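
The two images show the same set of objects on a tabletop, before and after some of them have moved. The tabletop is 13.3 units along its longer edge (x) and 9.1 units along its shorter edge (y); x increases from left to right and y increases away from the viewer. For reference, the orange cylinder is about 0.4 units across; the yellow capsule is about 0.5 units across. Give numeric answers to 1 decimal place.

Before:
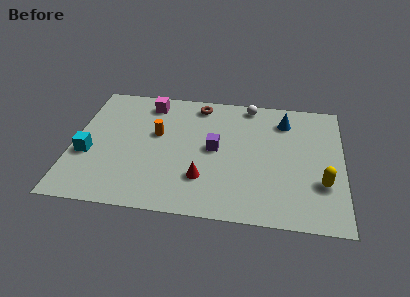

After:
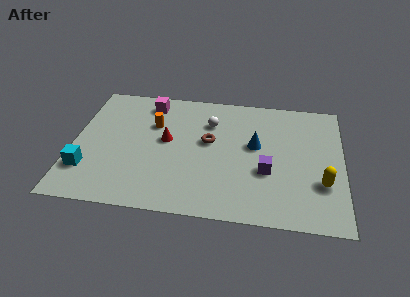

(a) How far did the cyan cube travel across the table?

1.1

From (0.8, 3.5) to (0.8, 2.4), the cyan cube covered √(0.0² + 1.1²) ≈ 1.1 units.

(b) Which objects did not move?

the yellow capsule and the magenta cube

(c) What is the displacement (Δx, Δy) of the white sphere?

(-1.9, -1.6)

The white sphere started near (8.6, 8.2) and ended near (6.7, 6.6).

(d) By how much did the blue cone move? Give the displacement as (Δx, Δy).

(-1.4, -2.0)

The blue cone was at about (10.4, 7.2) and moved to about (9.0, 5.2).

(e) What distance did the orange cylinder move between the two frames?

0.7

From (4.1, 5.4) to (3.9, 6.1), the orange cylinder covered √(0.2² + 0.7²) ≈ 0.7 units.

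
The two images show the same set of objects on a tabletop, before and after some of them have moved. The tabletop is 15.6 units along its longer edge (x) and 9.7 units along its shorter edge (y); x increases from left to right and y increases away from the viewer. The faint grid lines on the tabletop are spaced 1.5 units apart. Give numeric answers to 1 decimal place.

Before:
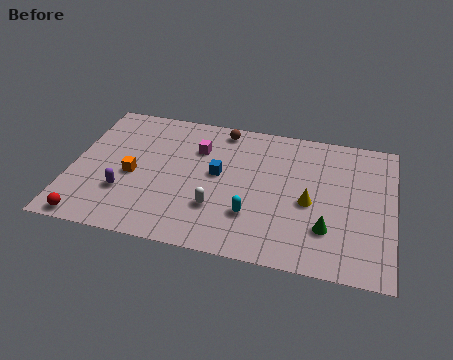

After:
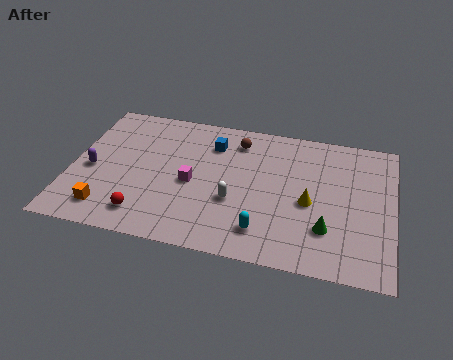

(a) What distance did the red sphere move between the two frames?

2.8

From (1.2, 0.8) to (3.8, 1.7), the red sphere covered √(2.6² + 0.9²) ≈ 2.8 units.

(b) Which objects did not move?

the yellow cone and the green cone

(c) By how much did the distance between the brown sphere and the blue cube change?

-2.0

The distance was about 3.3 in the first image and 1.3 in the second, so they moved 2.0 units closer together.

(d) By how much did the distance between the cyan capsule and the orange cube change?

+1.4

They were about 6.1 units apart before and 7.5 after — 1.4 units further apart.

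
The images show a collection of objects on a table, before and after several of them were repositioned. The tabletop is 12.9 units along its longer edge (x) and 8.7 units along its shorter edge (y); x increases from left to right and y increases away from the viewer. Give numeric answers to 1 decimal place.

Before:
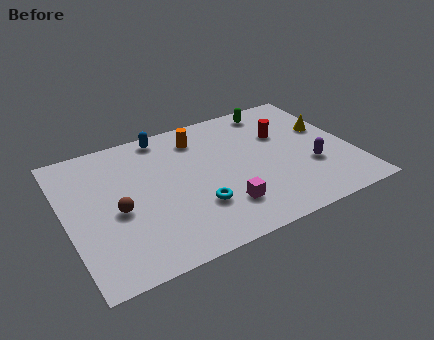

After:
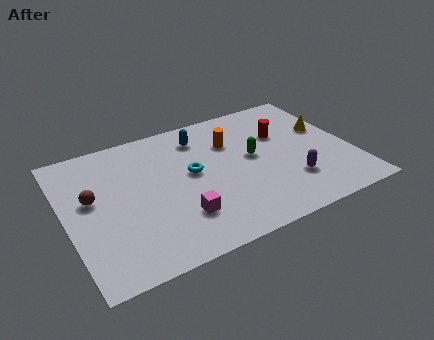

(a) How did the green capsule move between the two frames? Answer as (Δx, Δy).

(-1.4, -2.9)

The green capsule started near (9.9, 7.6) and ended near (8.5, 4.7).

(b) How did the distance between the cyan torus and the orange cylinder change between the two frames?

-2.1

Before: roughly 4.5 units apart; after: 2.4. That's 2.1 units closer together.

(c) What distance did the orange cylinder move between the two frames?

1.7

The orange cylinder was near (6.3, 7.0) before and (7.7, 6.1) after, so it travelled √(1.4² + 0.9²) ≈ 1.7 units.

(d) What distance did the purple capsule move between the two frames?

1.2

From (10.9, 3.0) to (9.9, 2.4), the purple capsule covered √(1.0² + 0.6²) ≈ 1.2 units.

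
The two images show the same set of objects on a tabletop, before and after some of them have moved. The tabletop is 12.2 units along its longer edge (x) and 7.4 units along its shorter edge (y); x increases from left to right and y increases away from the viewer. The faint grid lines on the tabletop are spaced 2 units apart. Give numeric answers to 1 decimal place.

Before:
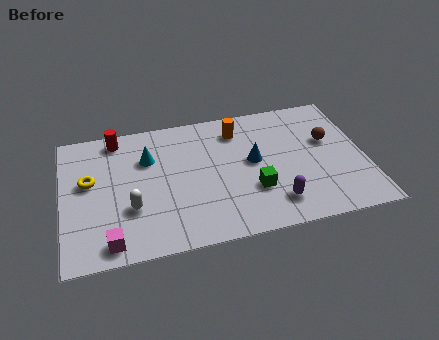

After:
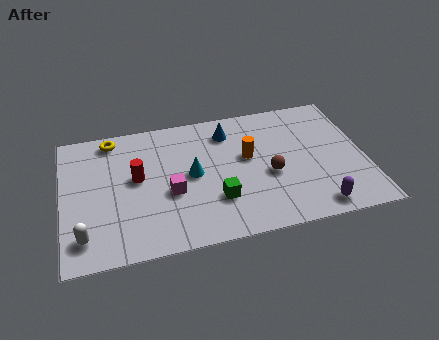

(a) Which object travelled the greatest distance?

the magenta cube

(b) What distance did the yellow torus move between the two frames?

2.4

From (1.1, 4.3) to (2.1, 6.5), the yellow torus covered √(1.0² + 2.2²) ≈ 2.4 units.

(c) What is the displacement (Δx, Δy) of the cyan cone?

(1.7, -1.3)

From the two frames, the cyan cone sits at roughly (3.5, 5.1) before and (5.2, 3.8) after.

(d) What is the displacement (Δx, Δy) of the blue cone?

(-0.9, 1.9)

The blue cone was at about (7.7, 4.0) and moved to about (6.8, 5.9).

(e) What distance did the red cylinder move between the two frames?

2.5

The red cylinder was near (2.3, 6.5) before and (3.0, 4.1) after, so it travelled √(0.7² + 2.4²) ≈ 2.5 units.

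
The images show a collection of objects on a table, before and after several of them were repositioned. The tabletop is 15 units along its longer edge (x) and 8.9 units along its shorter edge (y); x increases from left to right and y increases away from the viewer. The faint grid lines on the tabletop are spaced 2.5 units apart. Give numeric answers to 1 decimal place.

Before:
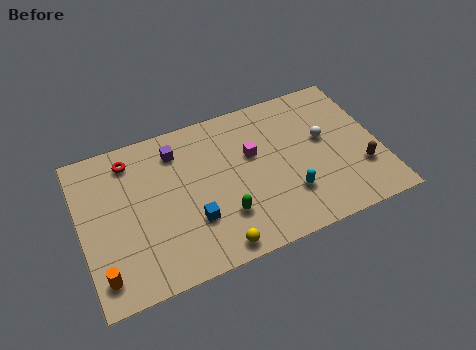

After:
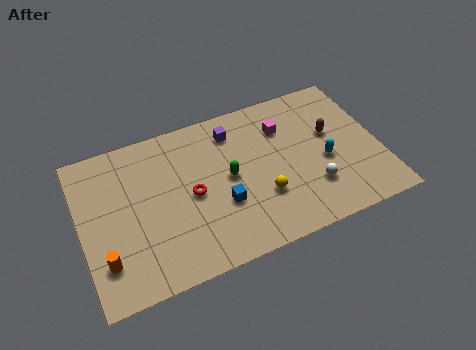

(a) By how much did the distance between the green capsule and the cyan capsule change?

+1.6

Before: roughly 3.3 units apart; after: 4.9. That's 1.6 units further apart.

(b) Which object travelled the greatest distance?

the red torus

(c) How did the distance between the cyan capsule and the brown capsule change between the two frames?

-2.1

They were about 3.7 units apart before and 1.6 after — 2.1 units closer together.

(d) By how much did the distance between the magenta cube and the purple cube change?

-1.4

The distance was about 4.0 in the first image and 2.6 in the second, so they moved 1.4 units closer together.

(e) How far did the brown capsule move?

2.9

From (13.9, 2.7) to (12.7, 5.3), the brown capsule covered √(1.2² + 2.6²) ≈ 2.9 units.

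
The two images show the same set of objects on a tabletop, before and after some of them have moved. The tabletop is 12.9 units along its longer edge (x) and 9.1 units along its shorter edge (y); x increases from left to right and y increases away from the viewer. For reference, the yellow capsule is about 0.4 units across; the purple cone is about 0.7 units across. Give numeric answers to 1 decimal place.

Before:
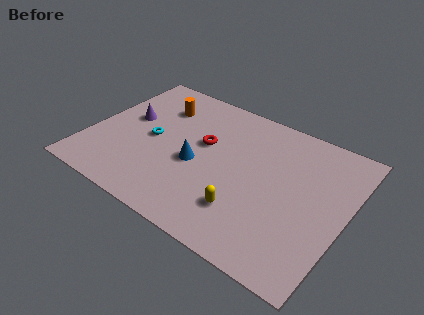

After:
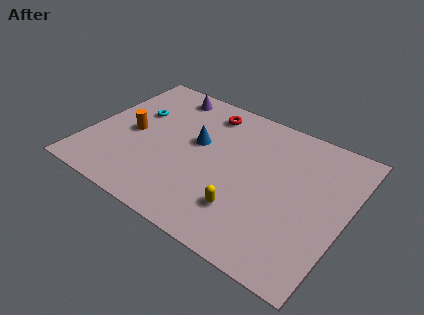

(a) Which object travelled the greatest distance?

the purple cone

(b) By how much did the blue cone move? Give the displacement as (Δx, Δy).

(-0.2, 1.4)

From the two frames, the blue cone sits at roughly (5.5, 3.9) before and (5.3, 5.3) after.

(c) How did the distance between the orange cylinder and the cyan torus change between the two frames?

-0.9

The distance was about 2.4 in the first image and 1.5 in the second, so they moved 0.9 units closer together.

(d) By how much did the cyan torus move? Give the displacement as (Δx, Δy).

(-1.1, 1.4)

From the two frames, the cyan torus sits at roughly (3.1, 4.4) before and (2.0, 5.8) after.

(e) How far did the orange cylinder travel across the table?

2.7

The orange cylinder was near (3.0, 6.8) before and (2.1, 4.3) after, so it travelled √(0.9² + 2.5²) ≈ 2.7 units.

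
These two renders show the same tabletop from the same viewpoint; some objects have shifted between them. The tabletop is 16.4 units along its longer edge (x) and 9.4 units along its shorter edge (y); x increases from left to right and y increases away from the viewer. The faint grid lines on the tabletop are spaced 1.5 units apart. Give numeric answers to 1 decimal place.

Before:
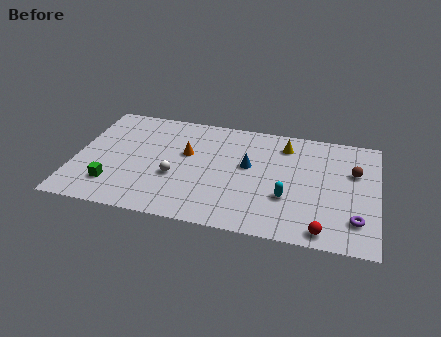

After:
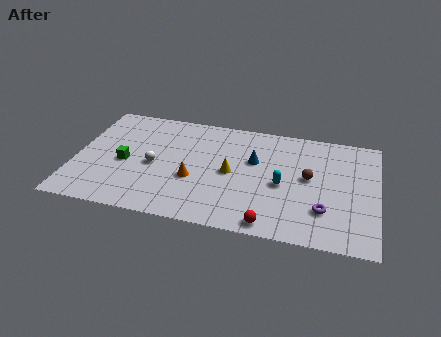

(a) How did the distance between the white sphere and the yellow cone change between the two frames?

-2.8

Before: roughly 7.0 units apart; after: 4.2. That's 2.8 units closer together.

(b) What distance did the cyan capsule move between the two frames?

1.0

From (11.6, 3.2) to (11.3, 4.2), the cyan capsule covered √(0.3² + 1.0²) ≈ 1.0 units.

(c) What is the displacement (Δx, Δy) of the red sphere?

(-2.8, -0.1)

The red sphere started near (13.6, 1.0) and ended near (10.8, 0.9).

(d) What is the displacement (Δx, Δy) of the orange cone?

(0.5, -2.1)

From the two frames, the orange cone sits at roughly (6.0, 5.7) before and (6.5, 3.6) after.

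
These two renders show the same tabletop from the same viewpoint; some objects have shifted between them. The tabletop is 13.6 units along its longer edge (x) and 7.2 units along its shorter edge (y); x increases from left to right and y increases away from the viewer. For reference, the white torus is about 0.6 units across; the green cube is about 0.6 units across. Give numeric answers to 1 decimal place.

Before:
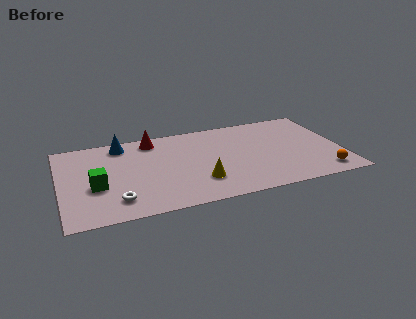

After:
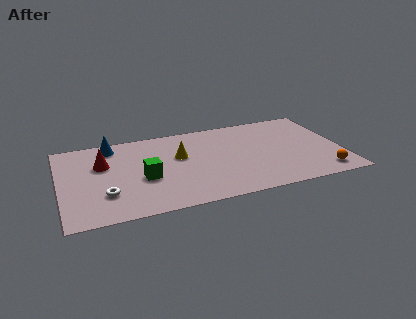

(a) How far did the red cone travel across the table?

2.9

From (4.6, 6.2) to (2.1, 4.7), the red cone covered √(2.5² + 1.5²) ≈ 2.9 units.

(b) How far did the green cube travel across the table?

2.3

The green cube moved from about (1.7, 2.9) to (4.0, 3.0), a distance of √(2.3² + 0.1²) ≈ 2.3.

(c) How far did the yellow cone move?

2.5

The yellow cone moved from about (6.6, 2.0) to (5.8, 4.4), a distance of √(0.8² + 2.4²) ≈ 2.5.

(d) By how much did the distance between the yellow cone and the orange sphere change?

+1.5

The distance was about 6.0 in the first image and 7.5 in the second, so they moved 1.5 units further apart.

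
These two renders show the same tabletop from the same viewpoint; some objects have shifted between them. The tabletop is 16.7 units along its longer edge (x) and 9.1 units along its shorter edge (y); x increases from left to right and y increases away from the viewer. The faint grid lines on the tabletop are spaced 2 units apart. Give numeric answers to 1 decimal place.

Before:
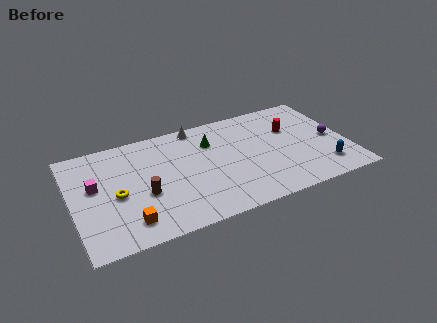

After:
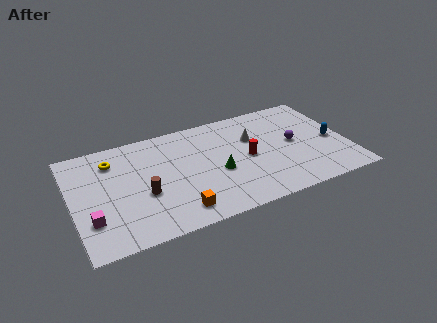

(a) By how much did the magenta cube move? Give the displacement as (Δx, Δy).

(-0.4, -2.7)

From the two frames, the magenta cube sits at roughly (1.4, 5.3) before and (1.0, 2.6) after.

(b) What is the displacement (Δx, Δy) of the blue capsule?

(0.8, 2.2)

The blue capsule started near (15.0, 1.9) and ended near (15.8, 4.1).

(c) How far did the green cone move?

2.8

The green cone moved from about (8.6, 6.6) to (8.7, 3.8), a distance of √(0.1² + 2.8²) ≈ 2.8.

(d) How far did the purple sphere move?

2.3

The purple sphere moved from about (15.8, 4.3) to (13.5, 4.7), a distance of √(2.3² + 0.4²) ≈ 2.3.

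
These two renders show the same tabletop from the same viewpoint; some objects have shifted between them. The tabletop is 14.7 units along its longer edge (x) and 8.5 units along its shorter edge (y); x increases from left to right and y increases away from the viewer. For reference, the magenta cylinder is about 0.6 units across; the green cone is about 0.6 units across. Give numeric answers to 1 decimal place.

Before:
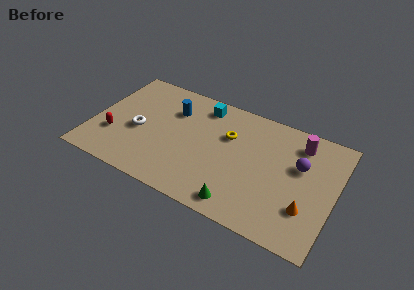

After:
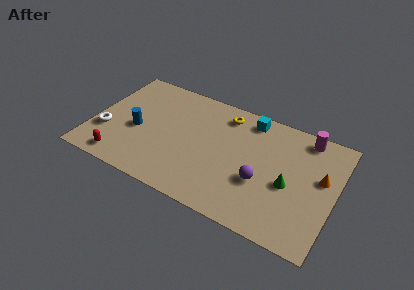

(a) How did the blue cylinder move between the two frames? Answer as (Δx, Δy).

(-1.9, -2.4)

The blue cylinder started near (4.6, 6.1) and ended near (2.7, 3.7).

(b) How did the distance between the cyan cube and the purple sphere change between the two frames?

-2.1

They were about 6.5 units apart before and 4.4 after — 2.1 units closer together.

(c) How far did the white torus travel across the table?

2.1

The white torus moved from about (2.8, 3.7) to (0.9, 2.8), a distance of √(1.9² + 0.9²) ≈ 2.1.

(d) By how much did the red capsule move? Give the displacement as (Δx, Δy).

(0.7, -1.6)

The red capsule was at about (1.4, 2.7) and moved to about (2.1, 1.1).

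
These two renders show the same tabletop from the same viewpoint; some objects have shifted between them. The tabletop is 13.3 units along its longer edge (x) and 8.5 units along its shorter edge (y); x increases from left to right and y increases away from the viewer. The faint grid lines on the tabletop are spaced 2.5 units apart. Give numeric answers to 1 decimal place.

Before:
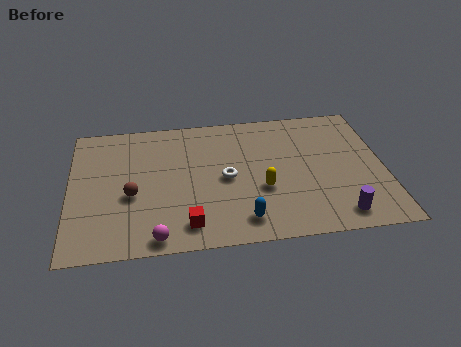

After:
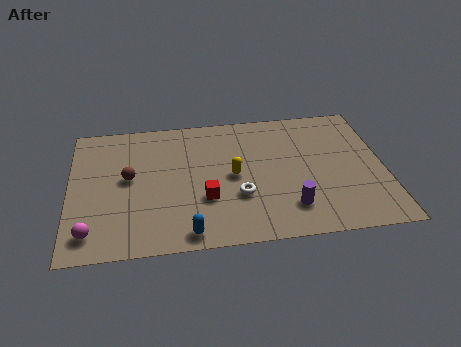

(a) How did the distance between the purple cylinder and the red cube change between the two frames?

-2.7

Before: roughly 6.3 units apart; after: 3.6. That's 2.7 units closer together.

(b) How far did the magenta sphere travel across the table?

2.8

The magenta sphere was near (3.6, 0.8) before and (0.9, 1.4) after, so it travelled √(2.7² + 0.6²) ≈ 2.8 units.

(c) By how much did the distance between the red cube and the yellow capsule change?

-1.9

The distance was about 3.7 in the first image and 1.8 in the second, so they moved 1.9 units closer together.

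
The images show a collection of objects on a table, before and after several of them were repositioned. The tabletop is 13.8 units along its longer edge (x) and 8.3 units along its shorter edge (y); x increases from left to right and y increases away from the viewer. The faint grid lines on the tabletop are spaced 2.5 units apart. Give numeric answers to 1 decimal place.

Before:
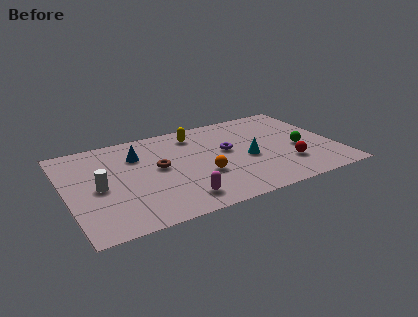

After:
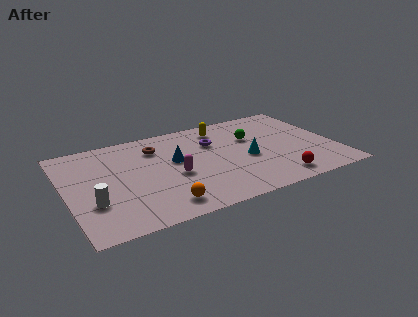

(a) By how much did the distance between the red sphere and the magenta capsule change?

-0.3

Before: roughly 5.8 units apart; after: 5.5. That's 0.3 units closer together.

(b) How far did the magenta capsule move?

2.1

The magenta capsule was near (5.4, 1.4) before and (5.4, 3.5) after, so it travelled √(0.0² + 2.1²) ≈ 2.1 units.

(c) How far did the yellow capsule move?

1.4

The yellow capsule was near (6.9, 6.8) before and (8.3, 6.9) after, so it travelled √(1.4² + 0.1²) ≈ 1.4 units.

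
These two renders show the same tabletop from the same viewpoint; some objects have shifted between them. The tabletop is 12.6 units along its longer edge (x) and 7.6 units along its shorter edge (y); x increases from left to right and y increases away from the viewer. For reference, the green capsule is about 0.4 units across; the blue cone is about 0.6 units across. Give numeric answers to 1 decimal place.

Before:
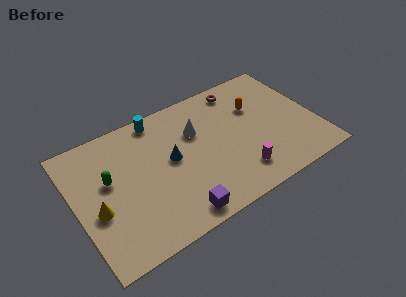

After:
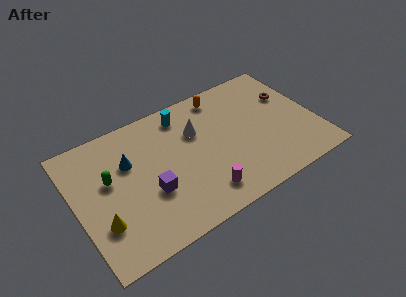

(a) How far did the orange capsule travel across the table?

2.2

The orange capsule was near (9.7, 5.1) before and (8.1, 6.6) after, so it travelled √(1.6² + 1.5²) ≈ 2.2 units.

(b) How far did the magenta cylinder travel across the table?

2.0

The magenta cylinder was near (8.2, 1.6) before and (6.2, 1.4) after, so it travelled √(2.0² + 0.2²) ≈ 2.0 units.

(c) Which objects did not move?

the white cone and the green capsule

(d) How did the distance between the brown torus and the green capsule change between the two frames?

+2.1

Before: roughly 7.6 units apart; after: 9.7. That's 2.1 units further apart.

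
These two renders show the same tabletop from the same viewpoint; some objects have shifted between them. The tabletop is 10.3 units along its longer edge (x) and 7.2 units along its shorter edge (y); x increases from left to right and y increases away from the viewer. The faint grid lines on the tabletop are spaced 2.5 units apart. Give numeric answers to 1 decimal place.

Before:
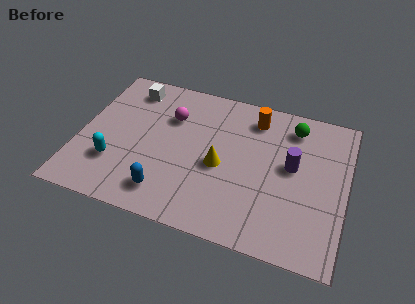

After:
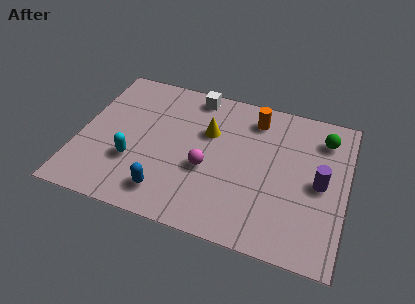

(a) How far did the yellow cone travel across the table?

1.6

The yellow cone moved from about (5.5, 3.2) to (4.9, 4.7), a distance of √(0.6² + 1.5²) ≈ 1.6.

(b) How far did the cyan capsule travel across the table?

0.8

The cyan capsule moved from about (1.5, 2.1) to (2.2, 2.4), a distance of √(0.7² + 0.3²) ≈ 0.8.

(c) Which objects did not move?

the orange cylinder and the blue capsule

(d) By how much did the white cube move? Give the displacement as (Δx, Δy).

(2.5, 0.4)

The white cube started near (1.7, 6.0) and ended near (4.2, 6.4).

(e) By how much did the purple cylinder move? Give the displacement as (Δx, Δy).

(1.1, -0.5)

From the two frames, the purple cylinder sits at roughly (8.2, 4.0) before and (9.3, 3.5) after.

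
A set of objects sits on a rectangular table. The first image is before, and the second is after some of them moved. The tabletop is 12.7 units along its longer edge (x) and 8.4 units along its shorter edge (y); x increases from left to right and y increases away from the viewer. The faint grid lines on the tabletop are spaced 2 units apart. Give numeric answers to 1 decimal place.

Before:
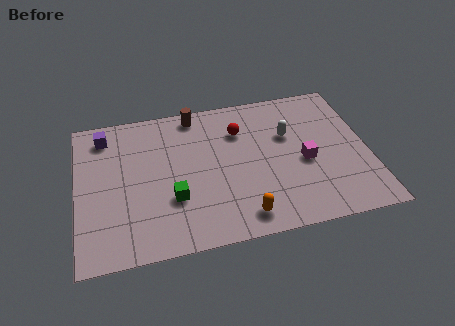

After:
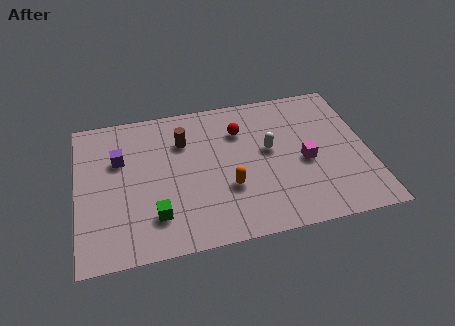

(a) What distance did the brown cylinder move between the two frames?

1.6

The brown cylinder moved from about (5.3, 7.5) to (4.7, 6.0), a distance of √(0.6² + 1.5²) ≈ 1.6.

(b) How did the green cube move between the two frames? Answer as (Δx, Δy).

(-0.8, -0.8)

The green cube started near (4.1, 2.8) and ended near (3.3, 2.0).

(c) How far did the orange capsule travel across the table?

1.8

The orange capsule moved from about (7.0, 1.2) to (6.5, 2.9), a distance of √(0.5² + 1.7²) ≈ 1.8.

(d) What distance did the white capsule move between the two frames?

1.1

From (9.3, 5.4) to (8.4, 4.7), the white capsule covered √(0.9² + 0.7²) ≈ 1.1 units.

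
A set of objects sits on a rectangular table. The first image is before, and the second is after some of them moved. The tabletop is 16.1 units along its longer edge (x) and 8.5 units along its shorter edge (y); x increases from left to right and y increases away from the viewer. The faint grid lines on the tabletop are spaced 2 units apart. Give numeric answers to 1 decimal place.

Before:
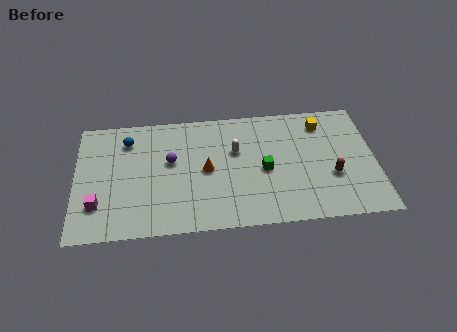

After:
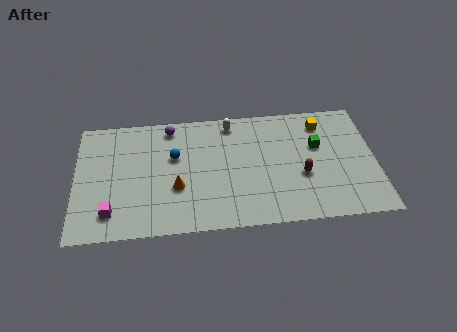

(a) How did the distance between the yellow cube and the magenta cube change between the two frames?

-0.4

The distance was about 12.9 in the first image and 12.5 in the second, so they moved 0.4 units closer together.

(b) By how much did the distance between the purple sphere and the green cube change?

+3.1

The distance was about 5.1 in the first image and 8.2 in the second, so they moved 3.1 units further apart.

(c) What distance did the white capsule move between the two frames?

2.0

The white capsule was near (8.6, 5.4) before and (8.4, 7.4) after, so it travelled √(0.2² + 2.0²) ≈ 2.0 units.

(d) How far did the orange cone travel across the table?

1.9

From (7.0, 4.2) to (5.4, 3.1), the orange cone covered √(1.6² + 1.1²) ≈ 1.9 units.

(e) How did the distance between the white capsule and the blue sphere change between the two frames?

-2.2

The distance was about 5.9 in the first image and 3.7 in the second, so they moved 2.2 units closer together.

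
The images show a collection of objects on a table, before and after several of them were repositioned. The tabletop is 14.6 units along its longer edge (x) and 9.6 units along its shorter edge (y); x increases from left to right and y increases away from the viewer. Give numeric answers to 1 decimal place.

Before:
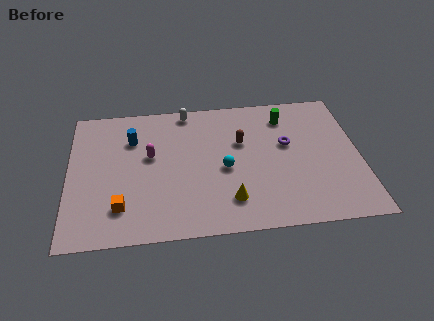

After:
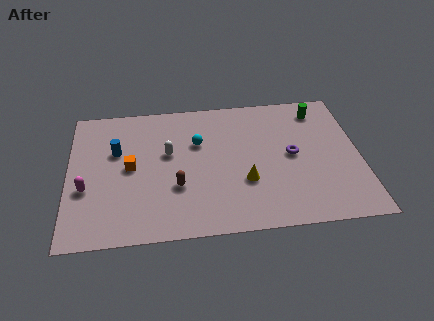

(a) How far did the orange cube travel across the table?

2.7

From (2.6, 2.2) to (3.1, 4.9), the orange cube covered √(0.5² + 2.7²) ≈ 2.7 units.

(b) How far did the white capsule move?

3.2

From (6.0, 8.7) to (5.0, 5.7), the white capsule covered √(1.0² + 3.0²) ≈ 3.2 units.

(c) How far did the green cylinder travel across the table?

1.7

The green cylinder moved from about (11.0, 7.7) to (12.7, 8.0), a distance of √(1.7² + 0.3²) ≈ 1.7.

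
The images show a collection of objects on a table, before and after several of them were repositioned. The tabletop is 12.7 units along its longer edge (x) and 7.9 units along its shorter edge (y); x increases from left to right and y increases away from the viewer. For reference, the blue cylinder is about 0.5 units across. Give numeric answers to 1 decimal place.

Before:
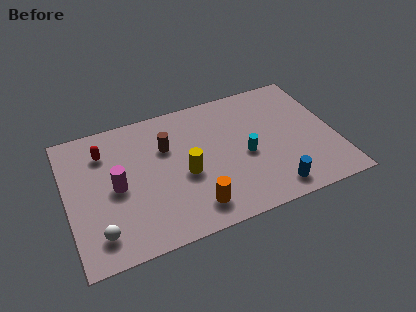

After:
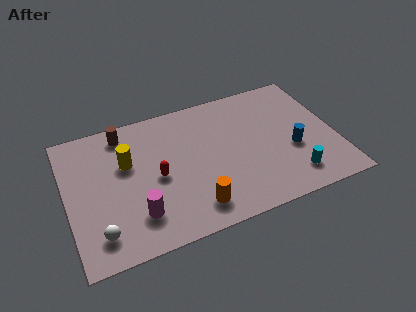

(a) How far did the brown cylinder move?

2.4

The brown cylinder was near (4.8, 5.3) before and (2.9, 6.8) after, so it travelled √(1.9² + 1.5²) ≈ 2.4 units.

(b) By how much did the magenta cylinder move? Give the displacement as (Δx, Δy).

(0.8, -1.9)

The magenta cylinder started near (2.3, 3.8) and ended near (3.1, 1.9).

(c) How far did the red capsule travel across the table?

3.3

From (1.9, 6.0) to (4.2, 3.7), the red capsule covered √(2.3² + 2.3²) ≈ 3.3 units.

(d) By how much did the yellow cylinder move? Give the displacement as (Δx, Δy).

(-2.6, 1.6)

The yellow cylinder was at about (5.5, 3.4) and moved to about (2.9, 5.0).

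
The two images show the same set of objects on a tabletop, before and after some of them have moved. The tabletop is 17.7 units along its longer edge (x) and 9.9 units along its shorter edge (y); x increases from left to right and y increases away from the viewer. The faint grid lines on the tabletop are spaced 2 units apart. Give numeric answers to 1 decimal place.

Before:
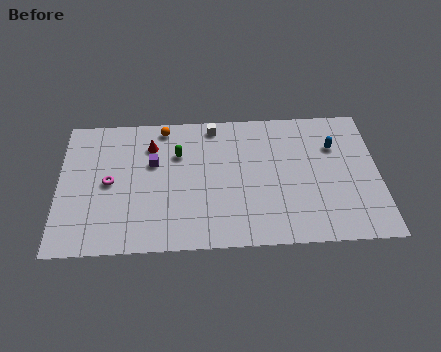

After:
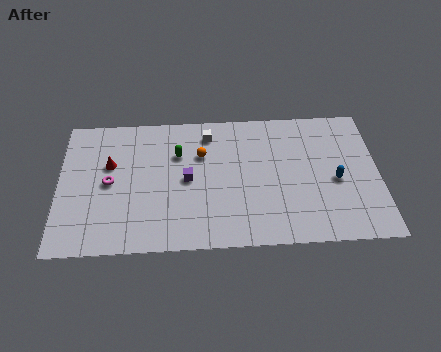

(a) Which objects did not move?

the green capsule and the magenta torus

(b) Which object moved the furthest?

the orange sphere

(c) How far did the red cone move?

2.6

The red cone was near (5.1, 7.5) before and (2.8, 6.2) after, so it travelled √(2.3² + 1.3²) ≈ 2.6 units.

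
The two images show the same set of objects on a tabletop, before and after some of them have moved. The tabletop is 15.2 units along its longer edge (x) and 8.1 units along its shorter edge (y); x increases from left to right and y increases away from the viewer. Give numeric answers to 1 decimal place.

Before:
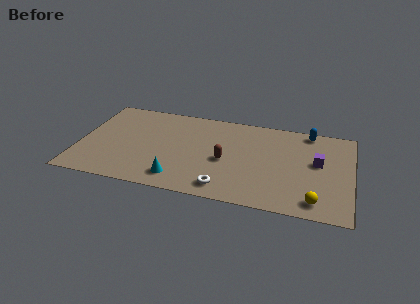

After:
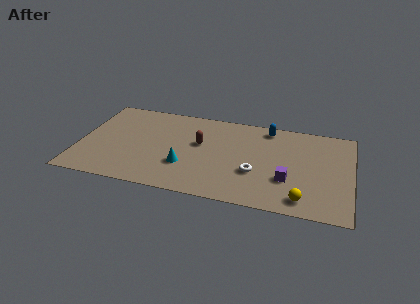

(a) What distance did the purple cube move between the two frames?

2.5

From (13.3, 4.6) to (11.7, 2.7), the purple cube covered √(1.6² + 1.9²) ≈ 2.5 units.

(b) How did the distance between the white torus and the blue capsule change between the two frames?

-3.3

Before: roughly 7.5 units apart; after: 4.2. That's 3.3 units closer together.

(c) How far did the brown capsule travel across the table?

1.9

The brown capsule moved from about (8.2, 3.6) to (6.7, 4.8), a distance of √(1.5² + 1.2²) ≈ 1.9.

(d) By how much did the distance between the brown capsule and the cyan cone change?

-1.0

They were about 3.3 units apart before and 2.3 after — 1.0 units closer together.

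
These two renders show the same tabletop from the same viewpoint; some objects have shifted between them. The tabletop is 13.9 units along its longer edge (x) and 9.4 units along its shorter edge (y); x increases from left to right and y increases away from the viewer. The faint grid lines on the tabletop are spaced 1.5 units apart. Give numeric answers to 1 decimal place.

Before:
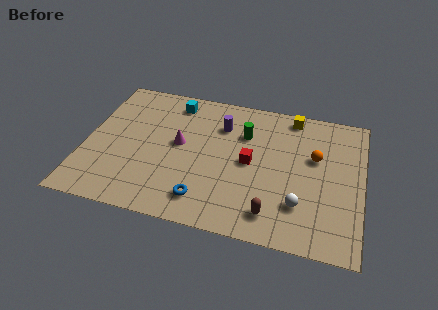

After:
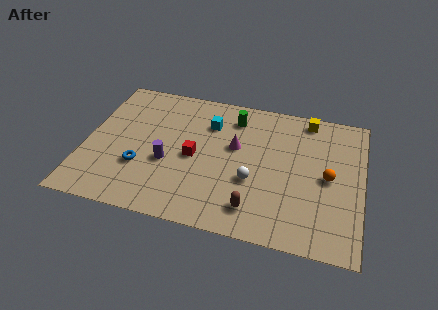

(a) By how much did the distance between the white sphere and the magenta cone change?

-4.4

The distance was about 6.7 in the first image and 2.3 in the second, so they moved 4.4 units closer together.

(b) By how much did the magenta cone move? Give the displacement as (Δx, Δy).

(2.8, 0.5)

The magenta cone started near (4.7, 5.1) and ended near (7.5, 5.6).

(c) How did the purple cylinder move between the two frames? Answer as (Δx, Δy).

(-2.5, -3.2)

From the two frames, the purple cylinder sits at roughly (6.7, 6.9) before and (4.2, 3.7) after.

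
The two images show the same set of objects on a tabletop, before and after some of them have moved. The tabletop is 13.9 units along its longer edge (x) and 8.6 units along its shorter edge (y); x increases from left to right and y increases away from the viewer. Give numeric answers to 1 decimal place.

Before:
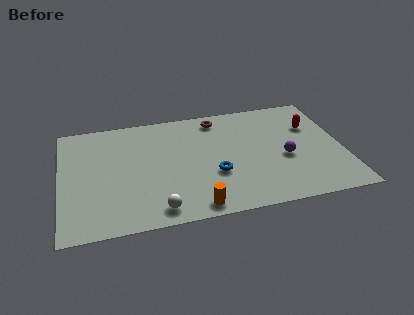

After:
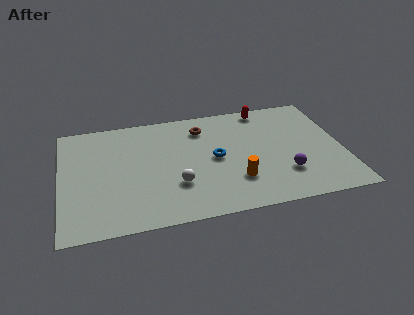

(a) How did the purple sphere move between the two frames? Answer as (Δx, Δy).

(-0.1, -1.2)

The purple sphere started near (11.0, 3.6) and ended near (10.9, 2.4).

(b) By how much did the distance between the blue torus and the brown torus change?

-1.8

The distance was about 4.3 in the first image and 2.5 in the second, so they moved 1.8 units closer together.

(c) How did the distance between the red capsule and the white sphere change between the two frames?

-2.3

The distance was about 9.2 in the first image and 6.9 in the second, so they moved 2.3 units closer together.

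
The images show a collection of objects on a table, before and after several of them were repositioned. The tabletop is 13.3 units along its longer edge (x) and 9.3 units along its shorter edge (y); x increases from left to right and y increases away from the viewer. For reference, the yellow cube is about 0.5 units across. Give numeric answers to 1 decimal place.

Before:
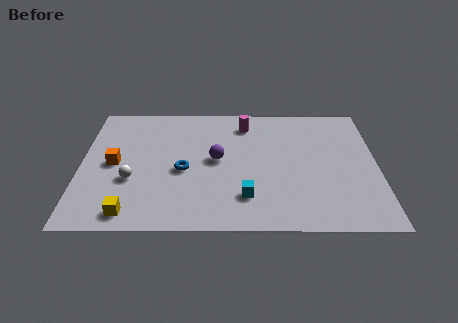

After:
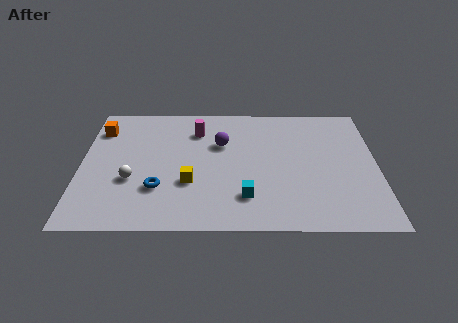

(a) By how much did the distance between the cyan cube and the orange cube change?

+1.9

The distance was about 6.4 in the first image and 8.3 in the second, so they moved 1.9 units further apart.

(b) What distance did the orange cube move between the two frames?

2.7

From (1.5, 4.6) to (0.8, 7.2), the orange cube covered √(0.7² + 2.6²) ≈ 2.7 units.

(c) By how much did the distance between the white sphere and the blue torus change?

-1.1

The distance was about 2.4 in the first image and 1.3 in the second, so they moved 1.1 units closer together.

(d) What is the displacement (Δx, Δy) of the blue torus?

(-1.1, -1.3)

The blue torus was at about (4.6, 4.1) and moved to about (3.5, 2.8).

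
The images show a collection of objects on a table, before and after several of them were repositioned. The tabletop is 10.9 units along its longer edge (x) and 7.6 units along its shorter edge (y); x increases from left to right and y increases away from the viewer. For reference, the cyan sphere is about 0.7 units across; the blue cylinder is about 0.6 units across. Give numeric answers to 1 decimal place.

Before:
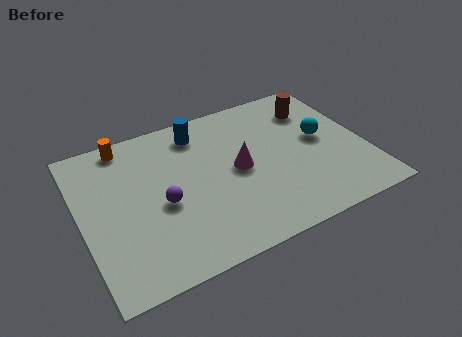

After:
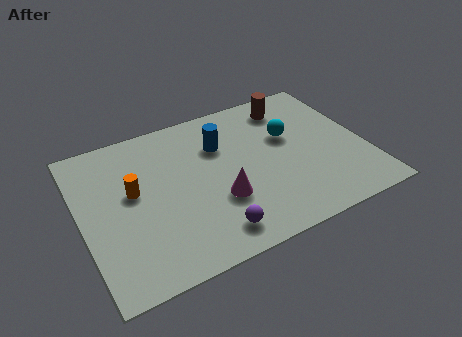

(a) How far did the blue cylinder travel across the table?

1.2

From (4.8, 6.3) to (5.5, 5.3), the blue cylinder covered √(0.7² + 1.0²) ≈ 1.2 units.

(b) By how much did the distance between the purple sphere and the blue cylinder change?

+0.7

Before: roughly 3.5 units apart; after: 4.2. That's 0.7 units further apart.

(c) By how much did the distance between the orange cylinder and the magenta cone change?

-1.5

They were about 5.0 units apart before and 3.5 after — 1.5 units closer together.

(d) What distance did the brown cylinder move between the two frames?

1.0

The brown cylinder moved from about (9.3, 5.8) to (8.4, 6.3), a distance of √(0.9² + 0.5²) ≈ 1.0.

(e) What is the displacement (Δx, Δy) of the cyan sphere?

(-1.2, 0.6)

From the two frames, the cyan sphere sits at roughly (9.3, 4.1) before and (8.1, 4.7) after.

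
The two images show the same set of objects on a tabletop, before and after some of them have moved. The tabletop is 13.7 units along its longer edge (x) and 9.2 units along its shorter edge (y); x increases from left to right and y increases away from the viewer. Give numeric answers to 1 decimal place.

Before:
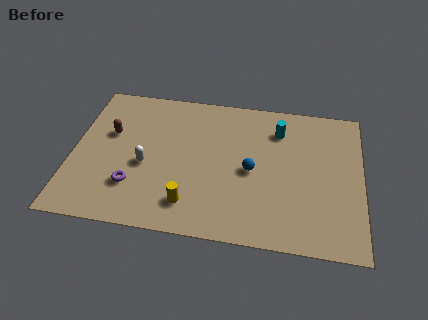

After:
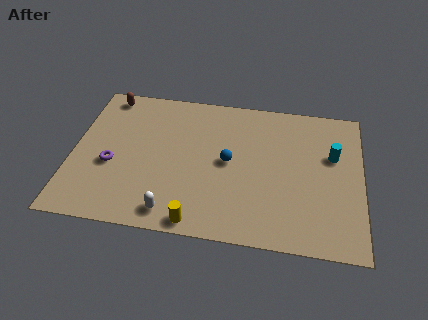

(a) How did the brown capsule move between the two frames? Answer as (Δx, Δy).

(-0.3, 2.5)

From the two frames, the brown capsule sits at roughly (1.7, 5.7) before and (1.4, 8.2) after.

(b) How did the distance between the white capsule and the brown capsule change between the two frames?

+5.3

They were about 2.5 units apart before and 7.8 after — 5.3 units further apart.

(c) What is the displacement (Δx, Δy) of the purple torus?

(-1.1, 1.2)

From the two frames, the purple torus sits at roughly (3.0, 2.5) before and (1.9, 3.7) after.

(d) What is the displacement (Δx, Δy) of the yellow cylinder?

(0.4, -1.0)

From the two frames, the yellow cylinder sits at roughly (5.7, 1.8) before and (6.1, 0.8) after.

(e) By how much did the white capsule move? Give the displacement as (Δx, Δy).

(1.4, -2.7)

The white capsule was at about (3.5, 3.9) and moved to about (4.9, 1.2).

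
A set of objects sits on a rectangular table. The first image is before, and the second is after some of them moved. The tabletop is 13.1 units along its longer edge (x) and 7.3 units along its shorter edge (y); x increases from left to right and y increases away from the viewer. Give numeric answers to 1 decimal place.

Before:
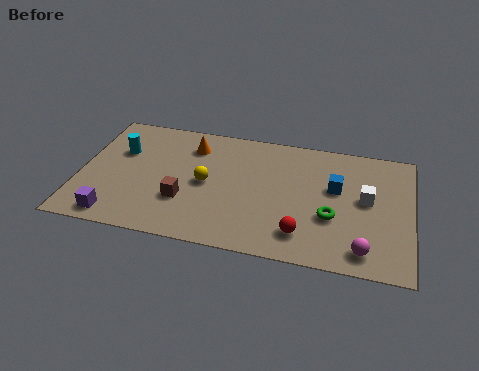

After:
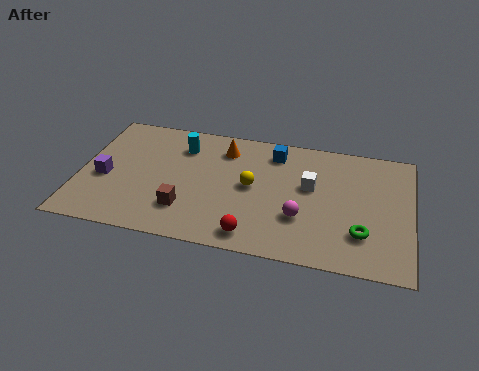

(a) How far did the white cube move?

2.2

The white cube moved from about (11.3, 4.0) to (9.1, 4.3), a distance of √(2.2² + 0.3²) ≈ 2.2.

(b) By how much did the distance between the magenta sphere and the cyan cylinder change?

-4.6

They were about 10.5 units apart before and 5.9 after — 4.6 units closer together.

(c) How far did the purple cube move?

2.3

From (1.6, 0.9) to (1.0, 3.1), the purple cube covered √(0.6² + 2.2²) ≈ 2.3 units.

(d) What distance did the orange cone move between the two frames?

1.3

The orange cone was near (4.3, 5.7) before and (5.6, 5.8) after, so it travelled √(1.3² + 0.1²) ≈ 1.3 units.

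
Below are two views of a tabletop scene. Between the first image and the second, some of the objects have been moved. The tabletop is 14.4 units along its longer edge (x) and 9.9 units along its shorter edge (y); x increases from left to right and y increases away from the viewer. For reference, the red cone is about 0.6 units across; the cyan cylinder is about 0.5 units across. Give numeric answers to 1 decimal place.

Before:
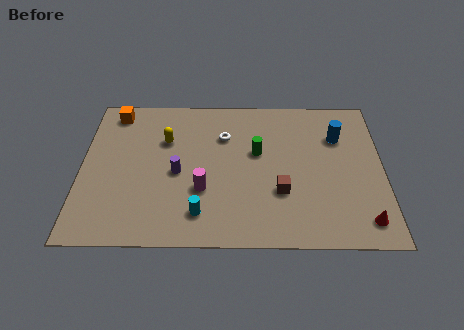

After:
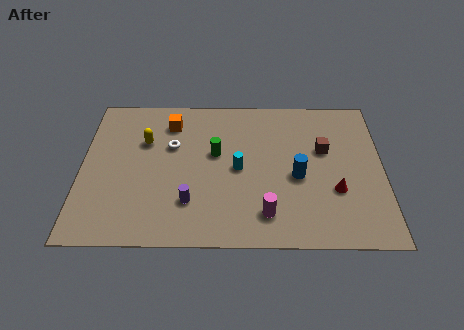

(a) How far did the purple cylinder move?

2.0

The purple cylinder was near (4.6, 4.5) before and (5.2, 2.6) after, so it travelled √(0.6² + 1.9²) ≈ 2.0 units.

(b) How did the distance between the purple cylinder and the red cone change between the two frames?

-2.4

They were about 9.3 units apart before and 6.9 after — 2.4 units closer together.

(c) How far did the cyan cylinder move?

3.4

The cyan cylinder was near (5.7, 1.9) before and (7.5, 4.8) after, so it travelled √(1.8² + 2.9²) ≈ 3.4 units.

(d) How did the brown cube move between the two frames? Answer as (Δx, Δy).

(2.1, 2.8)

The brown cube was at about (9.5, 3.3) and moved to about (11.6, 6.1).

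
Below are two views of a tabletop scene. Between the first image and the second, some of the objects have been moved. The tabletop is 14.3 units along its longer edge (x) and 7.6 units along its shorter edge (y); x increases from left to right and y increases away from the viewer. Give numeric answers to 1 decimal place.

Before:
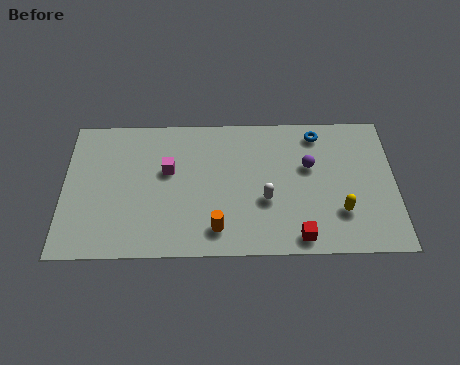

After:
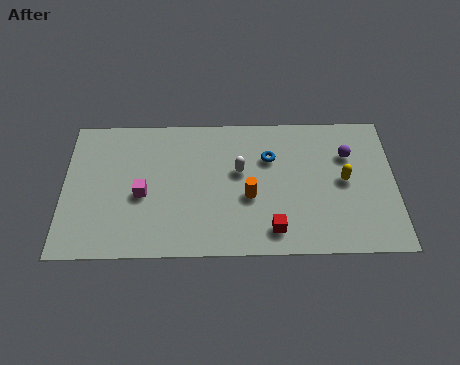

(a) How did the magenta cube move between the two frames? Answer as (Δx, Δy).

(-1.1, -1.3)

The magenta cube started near (4.5, 4.6) and ended near (3.4, 3.3).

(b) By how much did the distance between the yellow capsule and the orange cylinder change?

-1.2

They were about 5.4 units apart before and 4.2 after — 1.2 units closer together.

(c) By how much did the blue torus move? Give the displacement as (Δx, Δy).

(-2.1, -1.3)

The blue torus started near (11.0, 6.5) and ended near (8.9, 5.2).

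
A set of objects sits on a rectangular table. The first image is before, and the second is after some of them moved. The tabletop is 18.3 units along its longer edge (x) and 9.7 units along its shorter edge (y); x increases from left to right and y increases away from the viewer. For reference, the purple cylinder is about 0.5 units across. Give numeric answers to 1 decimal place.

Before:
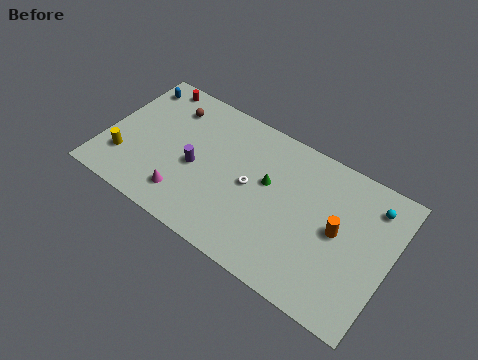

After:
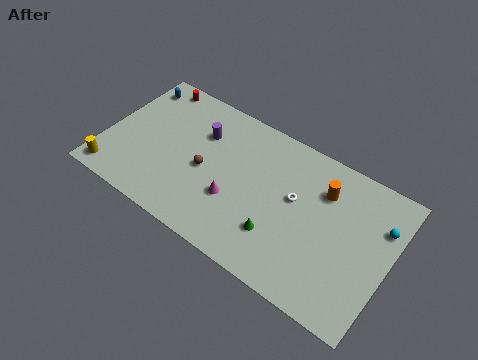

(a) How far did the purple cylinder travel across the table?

2.5

From (5.9, 4.3) to (5.8, 6.8), the purple cylinder covered √(0.1² + 2.5²) ≈ 2.5 units.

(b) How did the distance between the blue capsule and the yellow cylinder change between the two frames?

+1.4

The distance was about 5.5 in the first image and 6.9 in the second, so they moved 1.4 units further apart.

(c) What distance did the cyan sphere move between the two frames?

1.2

The cyan sphere moved from about (16.8, 7.8) to (17.5, 6.8), a distance of √(0.7² + 1.0²) ≈ 1.2.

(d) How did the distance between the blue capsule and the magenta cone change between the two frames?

+1.3

They were about 7.6 units apart before and 8.9 after — 1.3 units further apart.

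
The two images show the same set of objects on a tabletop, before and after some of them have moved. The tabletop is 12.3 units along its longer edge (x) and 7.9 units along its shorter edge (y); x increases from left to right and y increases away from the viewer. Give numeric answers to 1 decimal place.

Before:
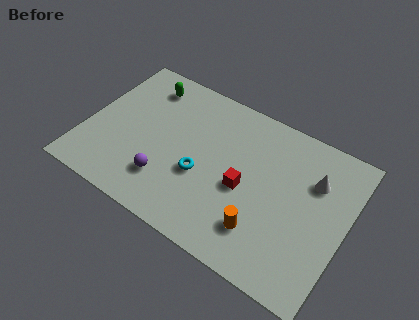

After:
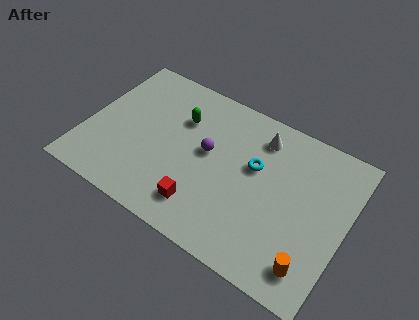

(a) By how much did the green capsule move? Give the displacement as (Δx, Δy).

(1.9, -1.0)

The green capsule started near (2.3, 6.5) and ended near (4.2, 5.5).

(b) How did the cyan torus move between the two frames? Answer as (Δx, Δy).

(2.3, 1.7)

The cyan torus was at about (5.6, 3.1) and moved to about (7.9, 4.8).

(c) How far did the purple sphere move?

2.9

From (4.1, 2.0) to (5.7, 4.4), the purple sphere covered √(1.6² + 2.4²) ≈ 2.9 units.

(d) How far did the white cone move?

2.8

The white cone was near (10.6, 5.5) before and (7.9, 6.4) after, so it travelled √(2.7² + 0.9²) ≈ 2.8 units.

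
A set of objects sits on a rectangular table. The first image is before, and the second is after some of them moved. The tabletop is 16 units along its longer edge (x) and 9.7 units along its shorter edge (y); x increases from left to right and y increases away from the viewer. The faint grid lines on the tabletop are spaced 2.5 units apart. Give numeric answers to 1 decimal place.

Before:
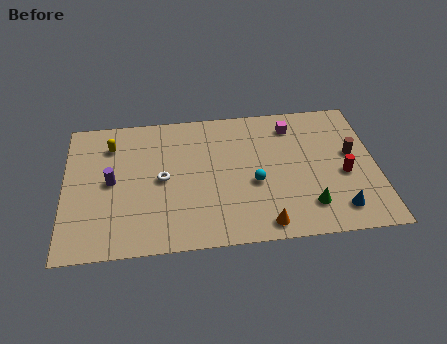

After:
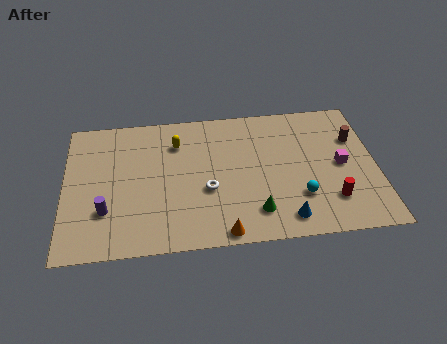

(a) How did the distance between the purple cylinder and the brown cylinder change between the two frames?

+1.0

They were about 12.4 units apart before and 13.4 after — 1.0 units further apart.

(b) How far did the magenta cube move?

3.9

The magenta cube was near (11.8, 7.9) before and (14.2, 4.8) after, so it travelled √(2.4² + 3.1²) ≈ 3.9 units.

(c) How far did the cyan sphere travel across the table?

2.6

The cyan sphere was near (9.7, 4.0) before and (12.0, 2.8) after, so it travelled √(2.3² + 1.2²) ≈ 2.6 units.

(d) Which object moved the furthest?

the magenta cube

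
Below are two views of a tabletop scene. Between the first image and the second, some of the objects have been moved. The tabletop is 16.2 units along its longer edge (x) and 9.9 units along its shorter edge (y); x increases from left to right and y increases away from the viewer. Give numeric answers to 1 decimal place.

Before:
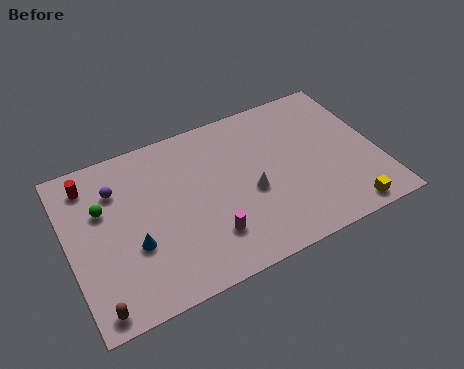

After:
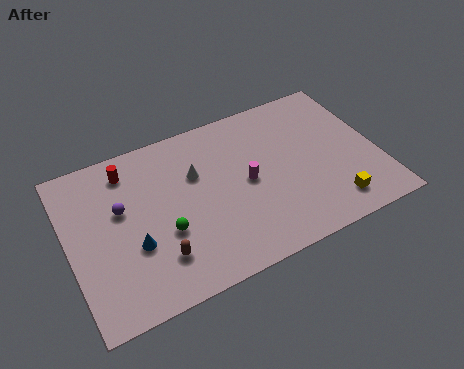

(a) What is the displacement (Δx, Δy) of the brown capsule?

(3.3, 1.4)

The brown capsule was at about (1.0, 1.0) and moved to about (4.3, 2.4).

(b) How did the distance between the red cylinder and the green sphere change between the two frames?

+2.8

They were about 1.9 units apart before and 4.7 after — 2.8 units further apart.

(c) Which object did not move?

the blue cone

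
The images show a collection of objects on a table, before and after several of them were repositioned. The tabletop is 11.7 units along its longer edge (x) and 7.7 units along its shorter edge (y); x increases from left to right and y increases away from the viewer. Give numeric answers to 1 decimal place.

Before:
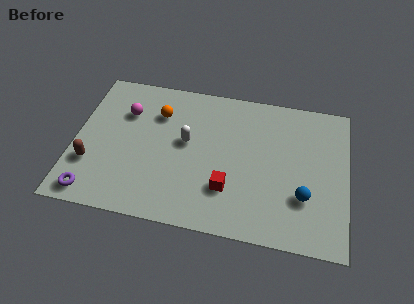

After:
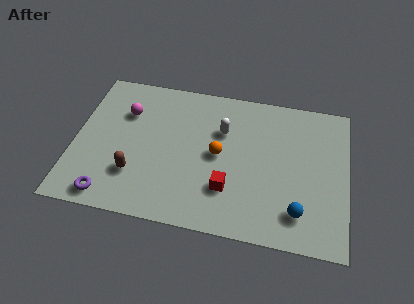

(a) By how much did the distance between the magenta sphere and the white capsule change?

+1.3

They were about 2.9 units apart before and 4.2 after — 1.3 units further apart.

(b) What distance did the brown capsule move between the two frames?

1.9

The brown capsule moved from about (0.8, 2.4) to (2.7, 2.2), a distance of √(1.9² + 0.2²) ≈ 1.9.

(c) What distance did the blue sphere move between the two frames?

0.8

From (9.9, 2.4) to (9.7, 1.6), the blue sphere covered √(0.2² + 0.8²) ≈ 0.8 units.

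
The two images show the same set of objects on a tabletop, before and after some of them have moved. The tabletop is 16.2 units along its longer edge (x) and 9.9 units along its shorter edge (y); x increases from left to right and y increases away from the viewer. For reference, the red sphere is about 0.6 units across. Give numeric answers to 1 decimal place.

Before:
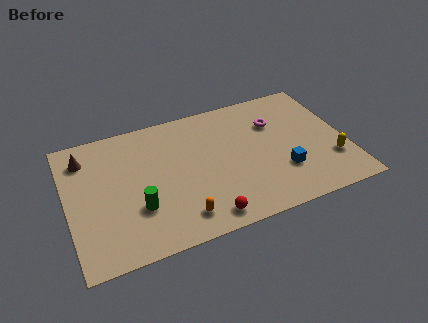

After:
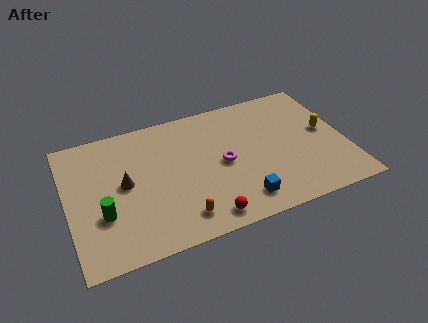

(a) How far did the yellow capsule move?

2.4

The yellow capsule was near (15.2, 2.9) before and (15.1, 5.3) after, so it travelled √(0.1² + 2.4²) ≈ 2.4 units.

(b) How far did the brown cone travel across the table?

3.4

The brown cone moved from about (1.2, 7.9) to (3.3, 5.2), a distance of √(2.1² + 2.7²) ≈ 3.4.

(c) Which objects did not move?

the orange capsule and the red sphere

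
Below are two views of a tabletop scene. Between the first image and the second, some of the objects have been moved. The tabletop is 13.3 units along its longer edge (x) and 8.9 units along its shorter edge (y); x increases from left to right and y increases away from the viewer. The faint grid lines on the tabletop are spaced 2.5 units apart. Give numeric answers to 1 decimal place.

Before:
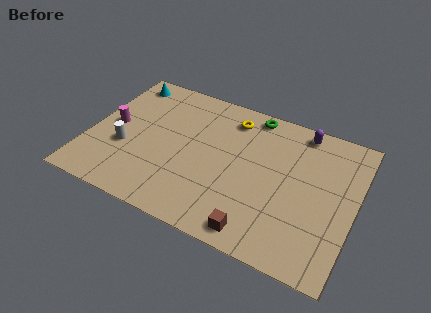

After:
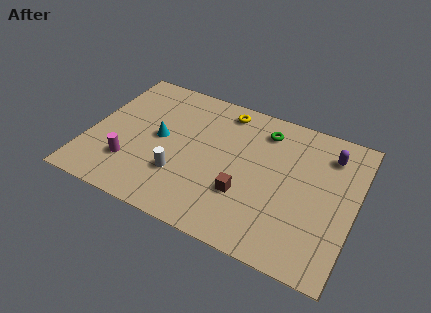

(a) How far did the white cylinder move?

3.0

The white cylinder moved from about (1.9, 3.3) to (4.8, 2.7), a distance of √(2.9² + 0.6²) ≈ 3.0.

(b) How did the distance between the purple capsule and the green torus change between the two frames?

+0.8

Before: roughly 2.5 units apart; after: 3.3. That's 0.8 units further apart.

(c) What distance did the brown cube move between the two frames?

2.1

From (8.9, 1.0) to (8.0, 2.9), the brown cube covered √(0.9² + 1.9²) ≈ 2.1 units.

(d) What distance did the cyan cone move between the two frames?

3.9

The cyan cone was near (1.2, 7.7) before and (3.5, 4.6) after, so it travelled √(2.3² + 3.1²) ≈ 3.9 units.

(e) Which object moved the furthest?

the cyan cone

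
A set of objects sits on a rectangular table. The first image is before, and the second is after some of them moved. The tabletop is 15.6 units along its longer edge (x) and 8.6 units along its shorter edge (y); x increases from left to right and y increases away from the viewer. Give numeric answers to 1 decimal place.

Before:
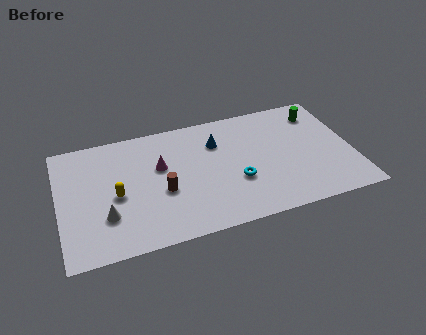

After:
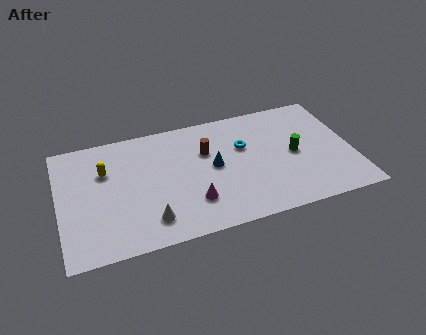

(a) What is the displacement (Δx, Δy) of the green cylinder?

(-1.6, -2.7)

The green cylinder was at about (14.1, 6.9) and moved to about (12.5, 4.2).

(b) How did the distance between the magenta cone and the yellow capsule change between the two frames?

+2.8

They were about 2.8 units apart before and 5.6 after — 2.8 units further apart.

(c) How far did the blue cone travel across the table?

1.7

The blue cone was near (8.5, 6.2) before and (8.2, 4.5) after, so it travelled √(0.3² + 1.7²) ≈ 1.7 units.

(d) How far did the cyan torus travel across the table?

2.5

The cyan torus moved from about (9.3, 3.1) to (9.9, 5.5), a distance of √(0.6² + 2.4²) ≈ 2.5.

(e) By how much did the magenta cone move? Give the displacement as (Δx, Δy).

(1.5, -3.0)

The magenta cone started near (5.4, 5.3) and ended near (6.9, 2.3).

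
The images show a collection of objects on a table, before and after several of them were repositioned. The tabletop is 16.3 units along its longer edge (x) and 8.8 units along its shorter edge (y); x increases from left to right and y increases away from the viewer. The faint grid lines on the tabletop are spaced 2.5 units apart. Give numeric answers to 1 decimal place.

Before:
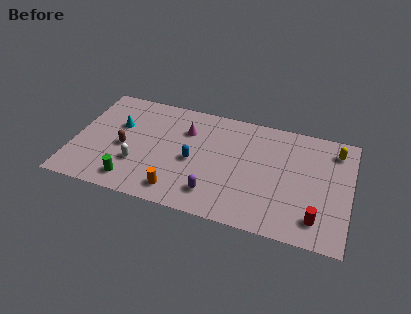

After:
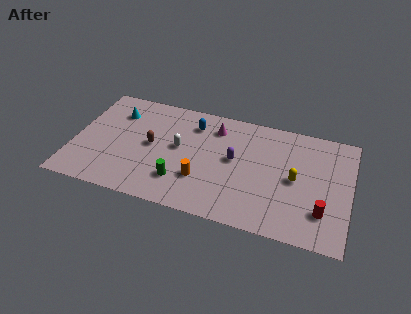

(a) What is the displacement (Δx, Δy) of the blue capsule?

(-0.2, 2.9)

The blue capsule started near (7.1, 4.0) and ended near (6.9, 6.9).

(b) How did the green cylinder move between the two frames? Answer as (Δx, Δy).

(2.8, 0.8)

From the two frames, the green cylinder sits at roughly (3.7, 1.4) before and (6.5, 2.2) after.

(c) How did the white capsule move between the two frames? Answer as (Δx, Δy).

(2.3, 2.0)

The white capsule was at about (3.9, 2.8) and moved to about (6.2, 4.8).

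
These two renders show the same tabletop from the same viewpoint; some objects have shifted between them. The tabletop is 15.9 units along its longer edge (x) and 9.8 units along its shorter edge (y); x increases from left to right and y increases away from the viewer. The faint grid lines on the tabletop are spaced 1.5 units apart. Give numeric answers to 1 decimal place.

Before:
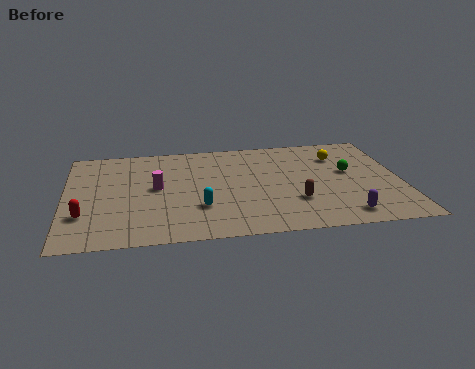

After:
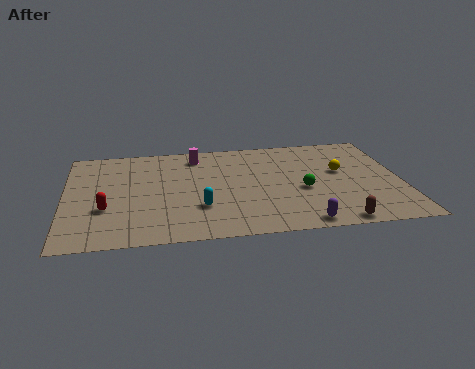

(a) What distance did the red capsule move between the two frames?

1.1

The red capsule moved from about (0.9, 2.9) to (1.9, 3.4), a distance of √(1.0² + 0.5²) ≈ 1.1.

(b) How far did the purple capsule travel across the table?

2.1

From (13.0, 1.4) to (11.0, 0.9), the purple capsule covered √(2.0² + 0.5²) ≈ 2.1 units.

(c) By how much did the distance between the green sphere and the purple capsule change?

-1.0

They were about 4.2 units apart before and 3.2 after — 1.0 units closer together.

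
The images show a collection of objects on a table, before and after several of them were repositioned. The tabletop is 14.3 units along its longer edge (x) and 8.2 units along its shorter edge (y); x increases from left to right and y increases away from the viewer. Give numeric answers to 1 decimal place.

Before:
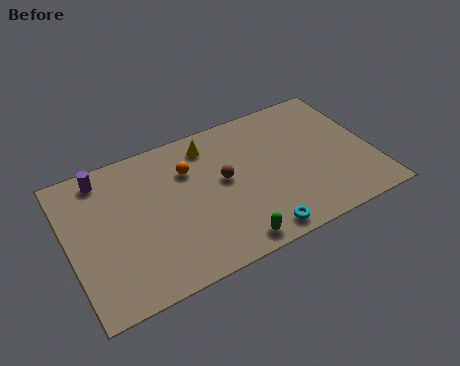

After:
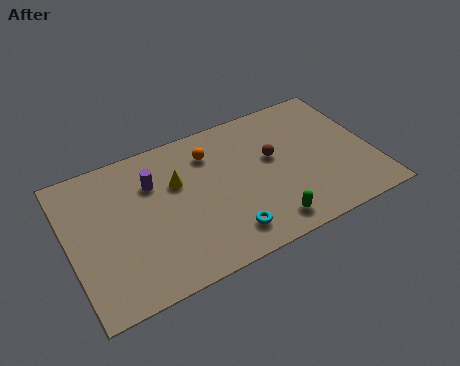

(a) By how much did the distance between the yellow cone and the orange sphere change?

+0.5

They were about 1.5 units apart before and 2.0 after — 0.5 units further apart.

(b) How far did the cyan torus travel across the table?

1.5

The cyan torus was near (8.4, 0.9) before and (7.0, 1.5) after, so it travelled √(1.4² + 0.6²) ≈ 1.5 units.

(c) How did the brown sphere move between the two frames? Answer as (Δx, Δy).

(2.4, 0.3)

From the two frames, the brown sphere sits at roughly (7.3, 4.5) before and (9.7, 4.8) after.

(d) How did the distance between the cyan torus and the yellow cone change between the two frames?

-1.9

The distance was about 6.1 in the first image and 4.2 in the second, so they moved 1.9 units closer together.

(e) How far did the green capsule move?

1.8

The green capsule was near (7.1, 0.9) before and (8.9, 1.2) after, so it travelled √(1.8² + 0.3²) ≈ 1.8 units.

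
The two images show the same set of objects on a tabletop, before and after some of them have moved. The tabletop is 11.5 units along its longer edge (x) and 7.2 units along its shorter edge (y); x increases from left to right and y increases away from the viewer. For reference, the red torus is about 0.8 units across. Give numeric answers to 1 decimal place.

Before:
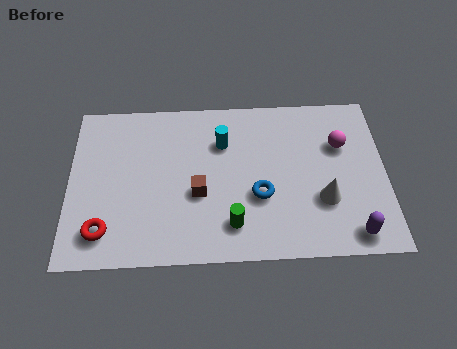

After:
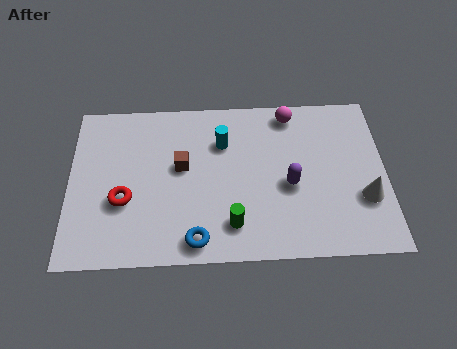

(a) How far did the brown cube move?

1.3

From (4.7, 2.9) to (4.1, 4.1), the brown cube covered √(0.6² + 1.2²) ≈ 1.3 units.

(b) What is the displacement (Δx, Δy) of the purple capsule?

(-2.2, 2.2)

The purple capsule started near (10.2, 0.9) and ended near (8.0, 3.1).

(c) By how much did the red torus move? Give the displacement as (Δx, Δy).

(0.7, 1.3)

From the two frames, the red torus sits at roughly (1.3, 1.4) before and (2.0, 2.7) after.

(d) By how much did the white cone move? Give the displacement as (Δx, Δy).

(1.5, 0.0)

From the two frames, the white cone sits at roughly (9.2, 2.4) before and (10.7, 2.4) after.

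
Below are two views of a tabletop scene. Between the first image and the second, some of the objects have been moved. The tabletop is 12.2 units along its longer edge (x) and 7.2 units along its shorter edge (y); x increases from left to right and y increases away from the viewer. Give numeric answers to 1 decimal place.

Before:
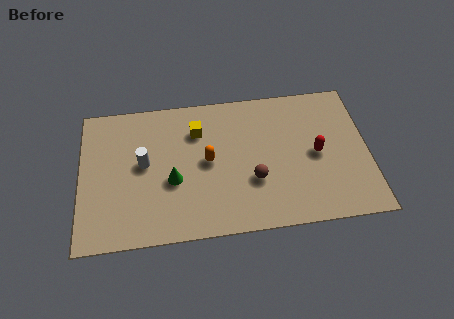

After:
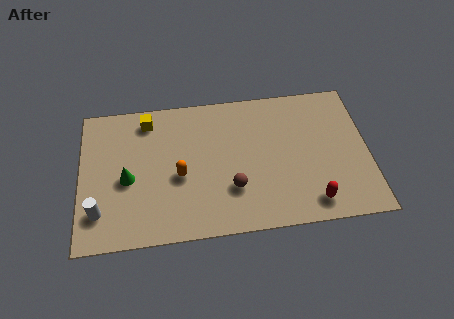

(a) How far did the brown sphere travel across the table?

0.9

The brown sphere moved from about (7.3, 2.5) to (6.4, 2.2), a distance of √(0.9² + 0.3²) ≈ 0.9.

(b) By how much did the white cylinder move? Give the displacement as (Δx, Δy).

(-1.9, -2.2)

From the two frames, the white cylinder sits at roughly (2.7, 3.9) before and (0.8, 1.7) after.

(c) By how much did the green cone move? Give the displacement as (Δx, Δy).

(-1.9, 0.3)

The green cone was at about (3.9, 2.9) and moved to about (2.0, 3.2).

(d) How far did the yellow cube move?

2.2

From (5.0, 5.3) to (2.9, 6.1), the yellow cube covered √(2.1² + 0.8²) ≈ 2.2 units.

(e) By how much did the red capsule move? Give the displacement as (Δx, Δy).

(-0.3, -2.4)

From the two frames, the red capsule sits at roughly (10.0, 3.5) before and (9.7, 1.1) after.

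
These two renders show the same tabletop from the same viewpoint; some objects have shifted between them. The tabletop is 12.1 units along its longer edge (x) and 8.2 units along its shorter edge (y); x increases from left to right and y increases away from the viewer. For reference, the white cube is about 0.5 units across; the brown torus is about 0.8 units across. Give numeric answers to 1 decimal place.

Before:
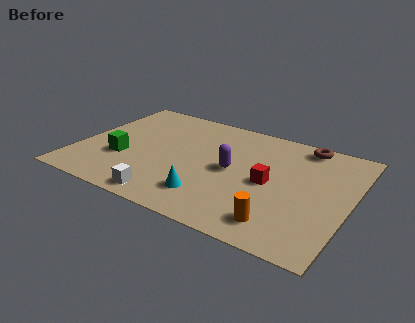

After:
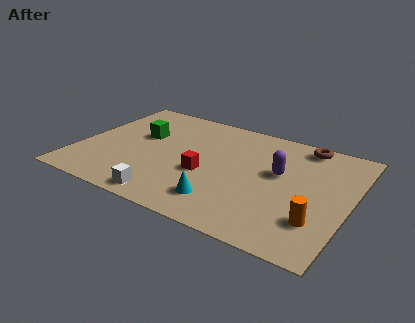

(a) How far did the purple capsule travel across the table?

2.1

From (6.9, 4.1) to (8.9, 4.8), the purple capsule covered √(2.0² + 0.7²) ≈ 2.1 units.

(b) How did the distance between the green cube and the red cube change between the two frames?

-3.0

Before: roughly 6.6 units apart; after: 3.6. That's 3.0 units closer together.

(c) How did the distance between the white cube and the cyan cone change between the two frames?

+0.5

The distance was about 1.9 in the first image and 2.4 in the second, so they moved 0.5 units further apart.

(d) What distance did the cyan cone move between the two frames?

0.6

The cyan cone was near (6.2, 1.8) before and (6.8, 1.7) after, so it travelled √(0.6² + 0.1²) ≈ 0.6 units.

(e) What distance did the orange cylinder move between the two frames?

1.7

The orange cylinder was near (9.4, 1.4) before and (10.9, 2.2) after, so it travelled √(1.5² + 0.8²) ≈ 1.7 units.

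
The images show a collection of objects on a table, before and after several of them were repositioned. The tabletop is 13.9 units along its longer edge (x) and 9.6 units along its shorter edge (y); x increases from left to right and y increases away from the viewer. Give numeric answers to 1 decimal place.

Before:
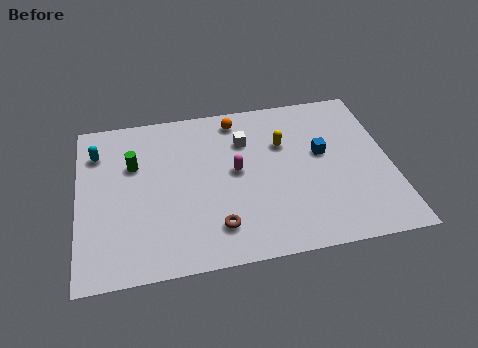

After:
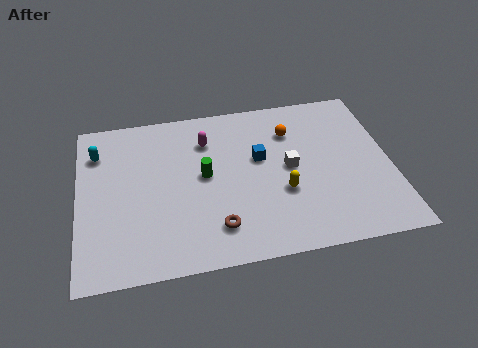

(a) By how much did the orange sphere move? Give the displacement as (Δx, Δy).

(2.4, -1.2)

The orange sphere was at about (7.2, 8.3) and moved to about (9.6, 7.1).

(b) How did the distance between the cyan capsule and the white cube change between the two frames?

+2.2

The distance was about 6.6 in the first image and 8.8 in the second, so they moved 2.2 units further apart.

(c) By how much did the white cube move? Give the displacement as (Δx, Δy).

(1.9, -2.0)

The white cube was at about (7.5, 6.9) and moved to about (9.4, 4.9).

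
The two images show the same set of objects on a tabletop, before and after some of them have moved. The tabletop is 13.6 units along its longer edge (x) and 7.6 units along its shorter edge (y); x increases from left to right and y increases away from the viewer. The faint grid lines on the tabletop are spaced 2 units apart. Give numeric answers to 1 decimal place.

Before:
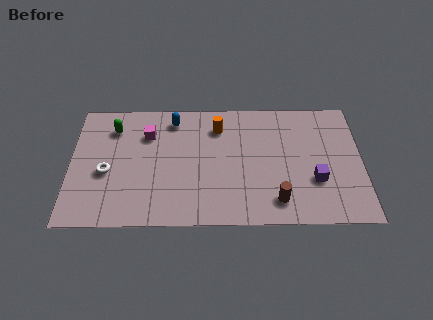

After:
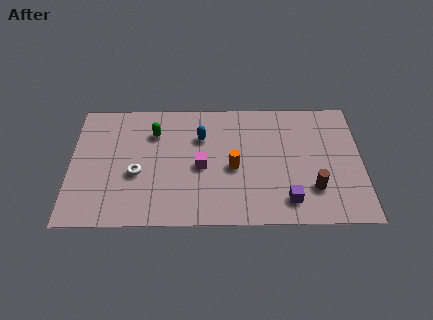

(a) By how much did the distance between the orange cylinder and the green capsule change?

-0.6

They were about 4.9 units apart before and 4.3 after — 0.6 units closer together.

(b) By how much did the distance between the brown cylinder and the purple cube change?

-0.8

They were about 2.2 units apart before and 1.4 after — 0.8 units closer together.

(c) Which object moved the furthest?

the magenta cube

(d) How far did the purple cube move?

1.8

The purple cube moved from about (11.4, 2.6) to (10.1, 1.4), a distance of √(1.3² + 1.2²) ≈ 1.8.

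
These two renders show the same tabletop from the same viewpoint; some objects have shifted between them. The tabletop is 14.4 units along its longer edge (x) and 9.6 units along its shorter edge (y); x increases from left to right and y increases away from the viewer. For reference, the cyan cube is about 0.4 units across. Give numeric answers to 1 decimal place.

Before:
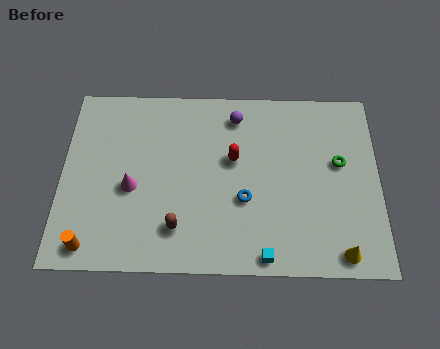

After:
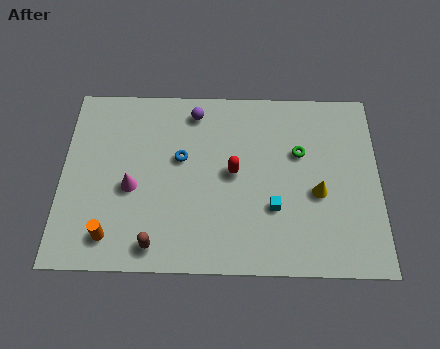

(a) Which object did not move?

the magenta cone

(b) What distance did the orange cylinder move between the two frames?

1.0

The orange cylinder moved from about (1.4, 1.1) to (2.3, 1.6), a distance of √(0.9² + 0.5²) ≈ 1.0.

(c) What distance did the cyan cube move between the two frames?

2.4

From (9.2, 0.8) to (9.6, 3.2), the cyan cube covered √(0.4² + 2.4²) ≈ 2.4 units.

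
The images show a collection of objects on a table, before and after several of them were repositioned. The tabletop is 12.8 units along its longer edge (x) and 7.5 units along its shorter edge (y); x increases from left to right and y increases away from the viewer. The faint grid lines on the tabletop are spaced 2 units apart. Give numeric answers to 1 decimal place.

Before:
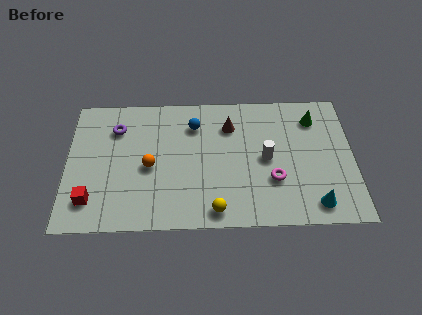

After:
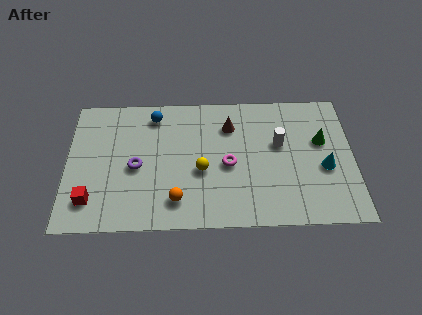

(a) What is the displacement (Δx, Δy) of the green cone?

(0.3, -1.3)

The green cone was at about (11.1, 5.9) and moved to about (11.4, 4.6).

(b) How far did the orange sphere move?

2.2

From (3.7, 3.4) to (4.9, 1.5), the orange sphere covered √(1.2² + 1.9²) ≈ 2.2 units.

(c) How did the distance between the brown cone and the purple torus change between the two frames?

-0.4

The distance was about 5.1 in the first image and 4.7 in the second, so they moved 0.4 units closer together.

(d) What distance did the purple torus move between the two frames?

2.4

The purple torus was near (2.2, 5.6) before and (3.1, 3.4) after, so it travelled √(0.9² + 2.2²) ≈ 2.4 units.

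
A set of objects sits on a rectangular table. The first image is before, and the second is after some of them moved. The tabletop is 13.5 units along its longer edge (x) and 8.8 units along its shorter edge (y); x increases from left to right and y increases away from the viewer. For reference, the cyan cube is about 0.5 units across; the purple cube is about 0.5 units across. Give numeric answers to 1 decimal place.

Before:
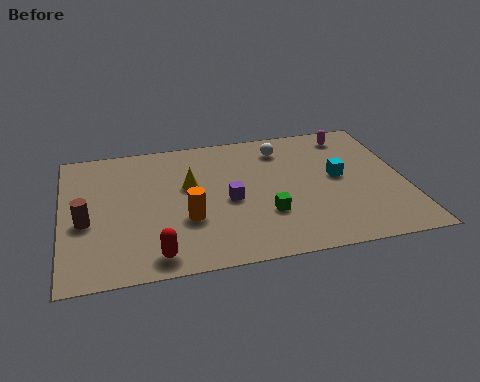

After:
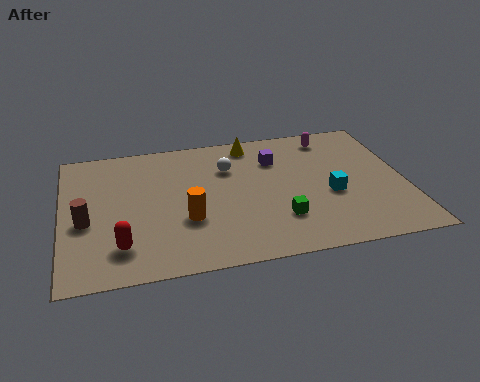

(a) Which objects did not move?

the orange cylinder and the brown cylinder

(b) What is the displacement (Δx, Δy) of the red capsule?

(-1.3, 0.8)

From the two frames, the red capsule sits at roughly (3.5, 1.1) before and (2.2, 1.9) after.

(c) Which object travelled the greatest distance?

the yellow cone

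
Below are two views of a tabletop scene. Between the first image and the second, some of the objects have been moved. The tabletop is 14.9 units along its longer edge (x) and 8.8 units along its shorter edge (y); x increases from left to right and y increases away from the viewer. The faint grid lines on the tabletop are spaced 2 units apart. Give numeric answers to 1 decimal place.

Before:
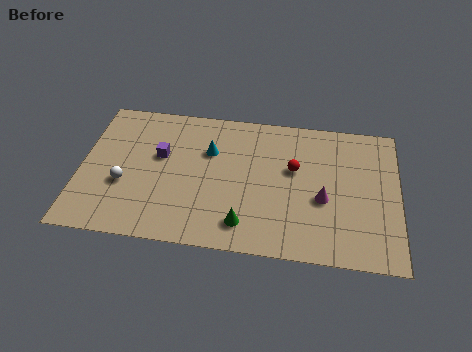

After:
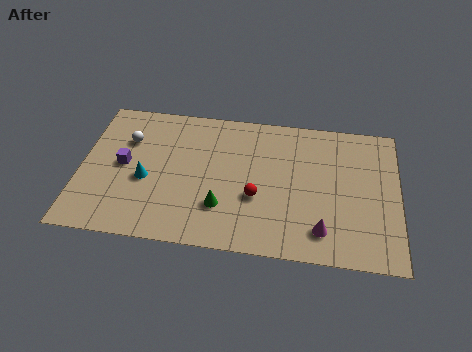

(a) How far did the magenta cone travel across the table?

1.9

The magenta cone moved from about (11.4, 3.6) to (11.4, 1.7), a distance of √(0.0² + 1.9²) ≈ 1.9.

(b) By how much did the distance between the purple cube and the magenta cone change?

+1.9

Before: roughly 7.9 units apart; after: 9.8. That's 1.9 units further apart.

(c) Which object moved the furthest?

the cyan cone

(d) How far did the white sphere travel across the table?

2.8

The white sphere moved from about (2.1, 3.3) to (2.1, 6.1), a distance of √(0.0² + 2.8²) ≈ 2.8.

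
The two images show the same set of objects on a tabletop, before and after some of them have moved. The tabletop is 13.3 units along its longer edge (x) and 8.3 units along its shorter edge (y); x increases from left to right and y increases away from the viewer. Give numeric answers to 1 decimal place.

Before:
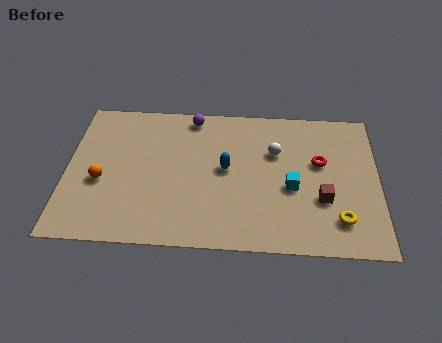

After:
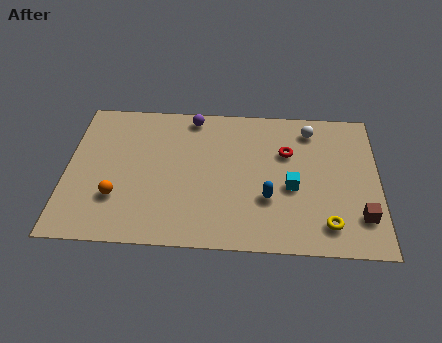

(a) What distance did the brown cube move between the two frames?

1.8

From (10.9, 2.9) to (12.5, 2.0), the brown cube covered √(1.6² + 0.9²) ≈ 1.8 units.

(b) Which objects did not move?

the cyan cube and the purple sphere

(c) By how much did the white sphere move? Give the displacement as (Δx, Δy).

(1.5, 1.4)

The white sphere started near (8.9, 5.5) and ended near (10.4, 6.9).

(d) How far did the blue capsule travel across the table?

2.4

The blue capsule was near (6.8, 4.4) before and (8.6, 2.8) after, so it travelled √(1.8² + 1.6²) ≈ 2.4 units.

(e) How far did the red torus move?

1.5

The red torus was near (10.8, 5.0) before and (9.4, 5.5) after, so it travelled √(1.4² + 0.5²) ≈ 1.5 units.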